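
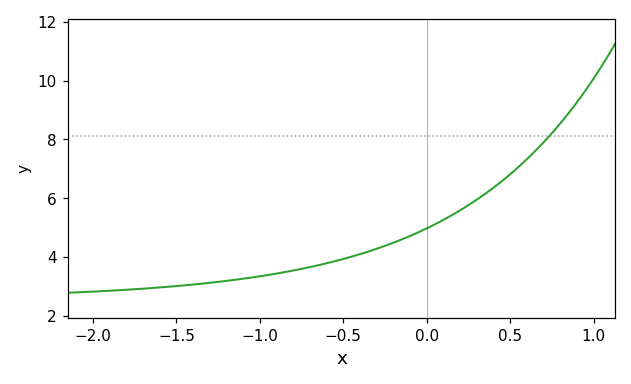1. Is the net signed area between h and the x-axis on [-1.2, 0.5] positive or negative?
positive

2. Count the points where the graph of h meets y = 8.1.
1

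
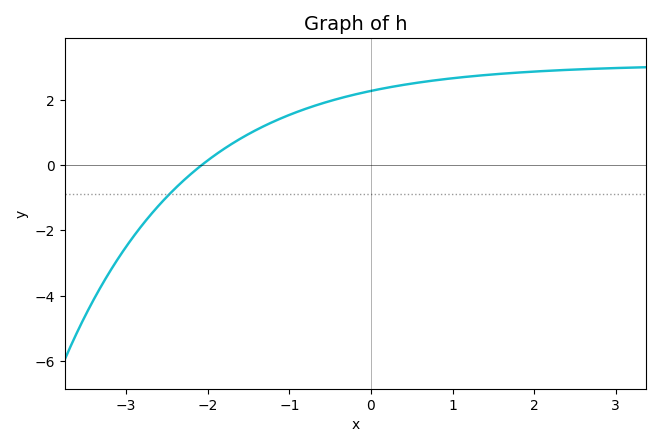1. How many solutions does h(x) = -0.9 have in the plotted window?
1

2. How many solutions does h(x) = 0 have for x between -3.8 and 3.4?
1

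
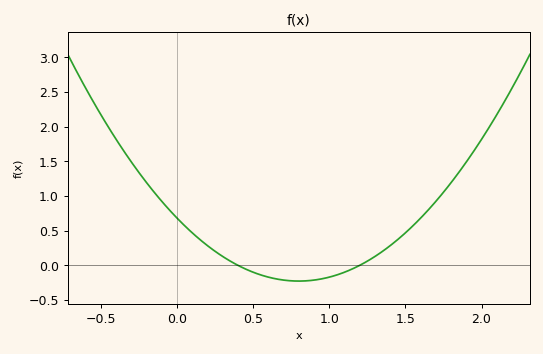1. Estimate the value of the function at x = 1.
-0.15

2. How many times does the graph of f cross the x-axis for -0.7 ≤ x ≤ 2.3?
2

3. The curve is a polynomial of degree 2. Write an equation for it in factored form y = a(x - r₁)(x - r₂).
y = 1.42(x - 0.4)(x - 1.2)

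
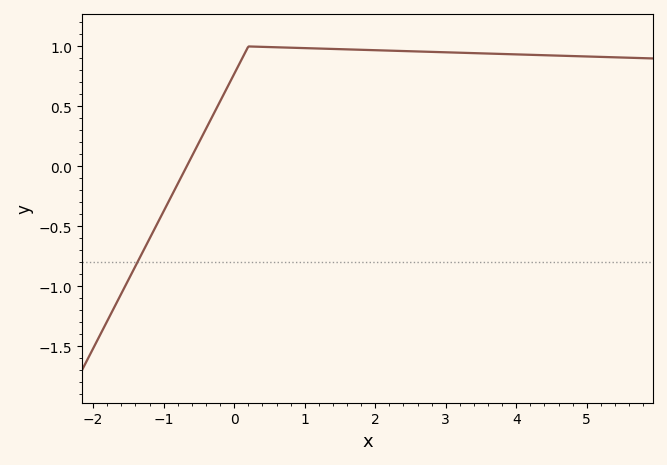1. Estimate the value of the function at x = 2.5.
0.95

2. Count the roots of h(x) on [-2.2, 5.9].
1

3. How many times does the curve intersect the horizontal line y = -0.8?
1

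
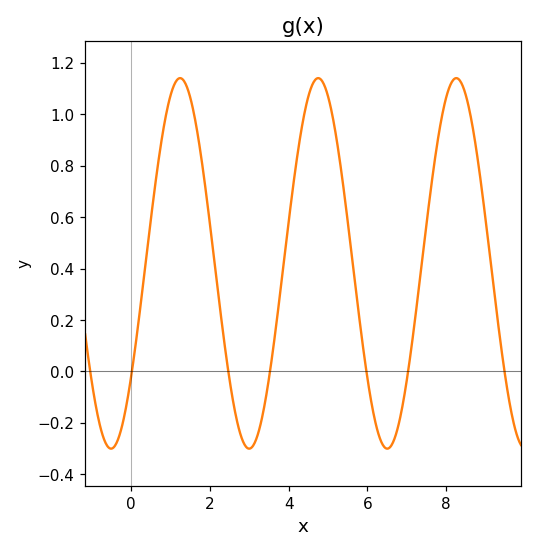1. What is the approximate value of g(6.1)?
-0.118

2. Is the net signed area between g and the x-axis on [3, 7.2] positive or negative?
positive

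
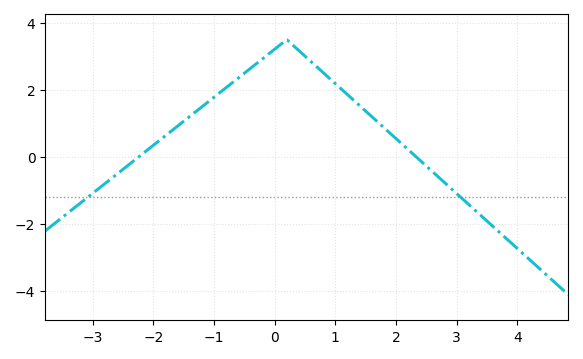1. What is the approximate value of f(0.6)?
2.8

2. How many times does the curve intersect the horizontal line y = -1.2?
2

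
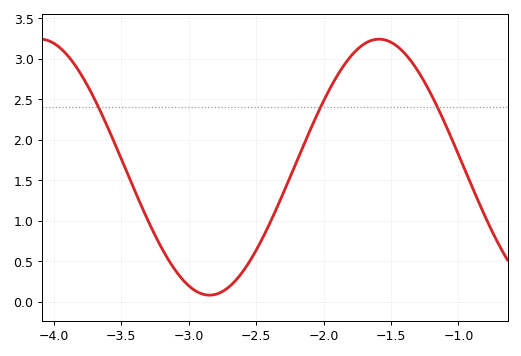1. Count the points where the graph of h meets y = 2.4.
3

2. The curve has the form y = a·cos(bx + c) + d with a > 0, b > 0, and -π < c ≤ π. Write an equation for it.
y = 1.58cos(2.5x - 2.3) + 1.66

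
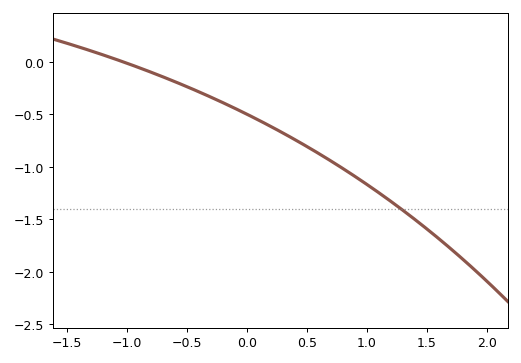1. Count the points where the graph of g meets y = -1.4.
1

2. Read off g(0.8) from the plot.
-1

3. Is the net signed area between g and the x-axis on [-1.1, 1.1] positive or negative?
negative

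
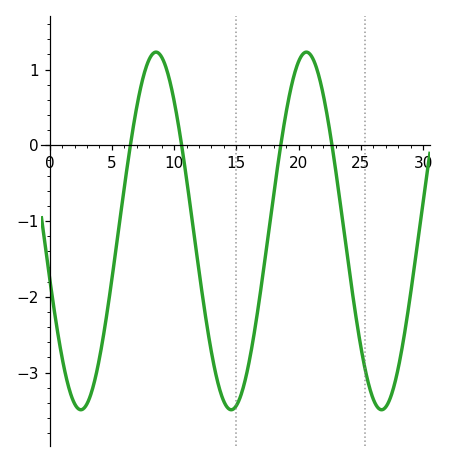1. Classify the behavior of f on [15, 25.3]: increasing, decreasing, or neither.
neither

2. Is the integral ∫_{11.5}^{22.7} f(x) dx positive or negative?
negative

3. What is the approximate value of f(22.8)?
-0.124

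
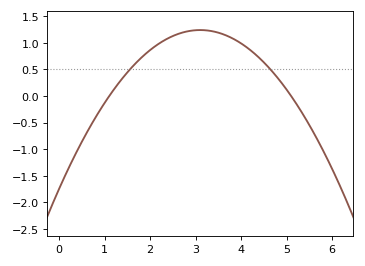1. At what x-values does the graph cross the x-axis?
1.1, 5.1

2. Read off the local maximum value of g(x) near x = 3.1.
1.24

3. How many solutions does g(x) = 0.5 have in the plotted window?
2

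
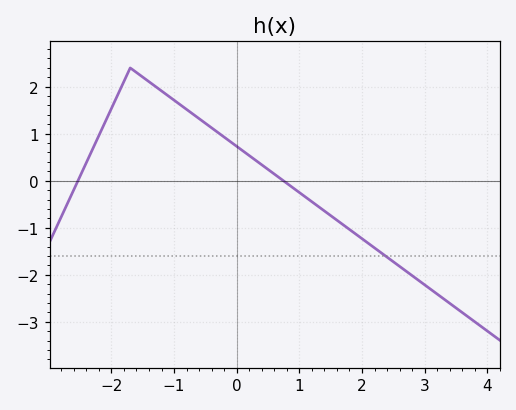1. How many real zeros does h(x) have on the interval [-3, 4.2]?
2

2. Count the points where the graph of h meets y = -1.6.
1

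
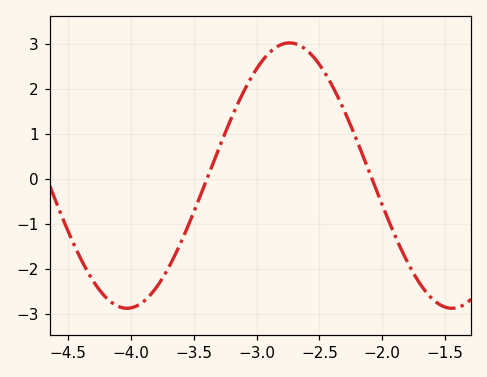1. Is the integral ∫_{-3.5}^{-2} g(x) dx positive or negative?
positive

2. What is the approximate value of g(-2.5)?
2.55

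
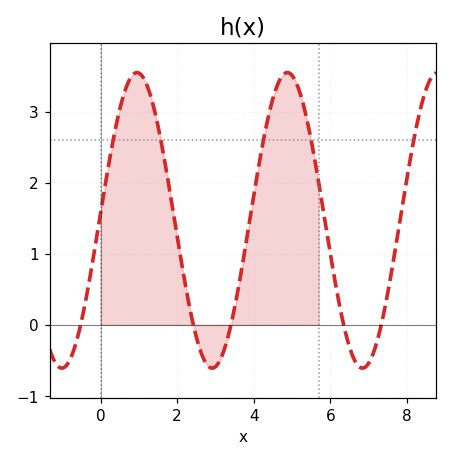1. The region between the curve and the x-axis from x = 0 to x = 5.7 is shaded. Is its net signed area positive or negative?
positive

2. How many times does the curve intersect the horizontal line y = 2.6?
5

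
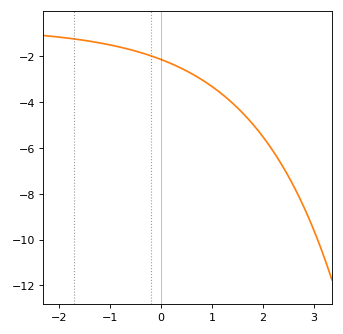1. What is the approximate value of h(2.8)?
-8.56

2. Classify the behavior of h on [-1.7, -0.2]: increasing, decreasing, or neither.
decreasing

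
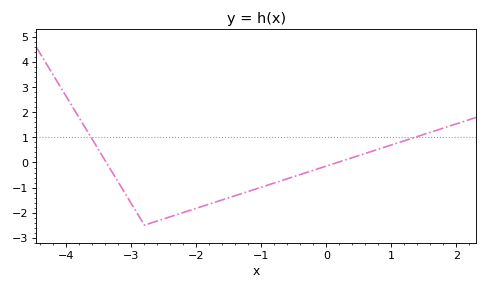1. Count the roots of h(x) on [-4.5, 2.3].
2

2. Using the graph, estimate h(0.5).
0.277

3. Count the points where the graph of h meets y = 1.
2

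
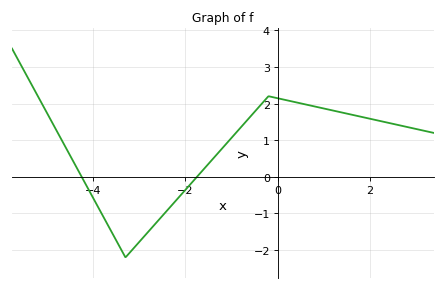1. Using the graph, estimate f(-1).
1.06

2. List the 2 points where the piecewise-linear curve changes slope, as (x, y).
(-3.3, -2.2); (-0.2, 2.2)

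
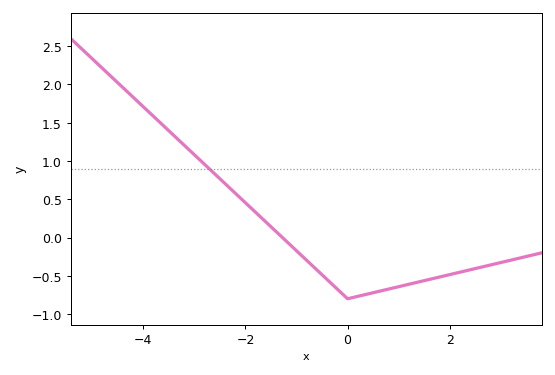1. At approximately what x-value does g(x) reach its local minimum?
0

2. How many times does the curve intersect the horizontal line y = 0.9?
1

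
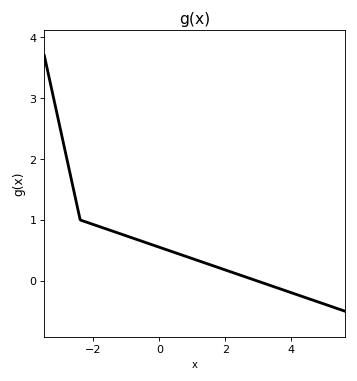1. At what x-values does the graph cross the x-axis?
3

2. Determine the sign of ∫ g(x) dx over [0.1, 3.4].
positive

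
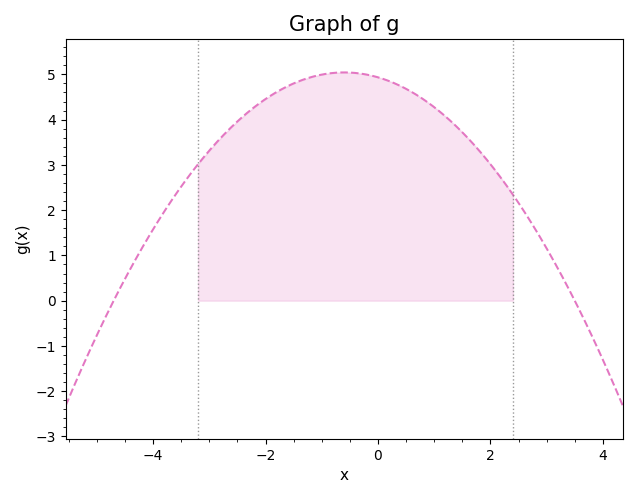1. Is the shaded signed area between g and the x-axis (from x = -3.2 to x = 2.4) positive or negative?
positive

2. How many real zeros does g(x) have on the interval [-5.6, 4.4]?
2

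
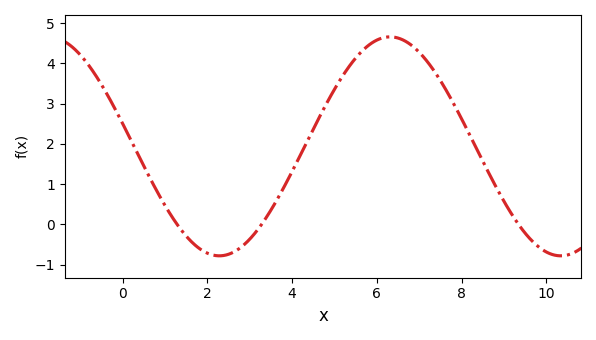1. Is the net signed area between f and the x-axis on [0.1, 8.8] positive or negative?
positive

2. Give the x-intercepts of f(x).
1.2, 3.2, 9.4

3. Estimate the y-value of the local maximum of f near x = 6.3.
4.7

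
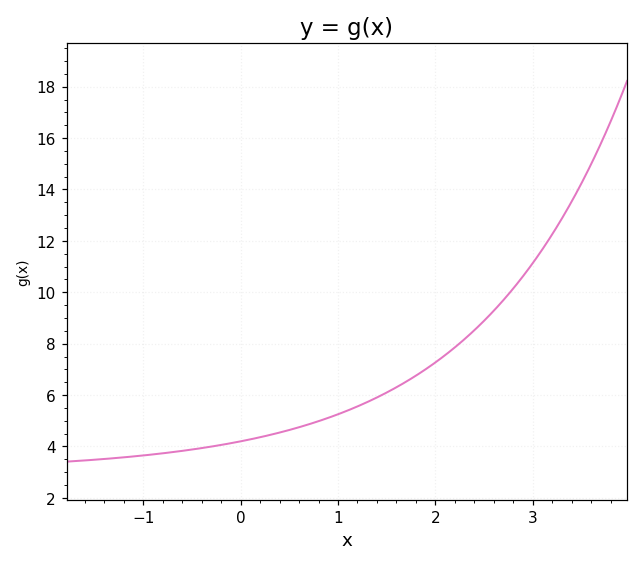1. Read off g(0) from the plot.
4.2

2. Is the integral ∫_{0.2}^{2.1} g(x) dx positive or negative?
positive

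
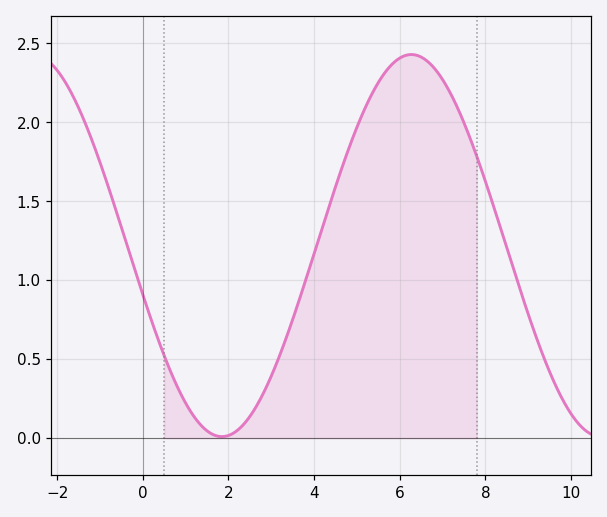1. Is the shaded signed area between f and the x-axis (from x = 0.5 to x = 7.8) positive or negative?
positive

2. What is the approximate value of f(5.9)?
2.39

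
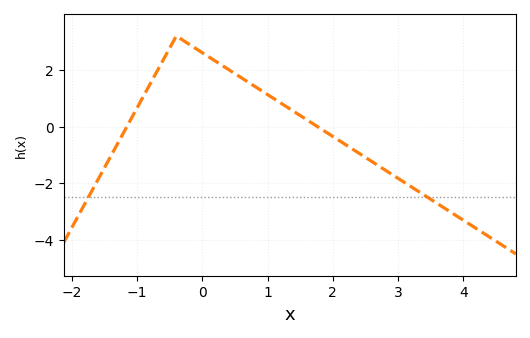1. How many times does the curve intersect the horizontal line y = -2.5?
2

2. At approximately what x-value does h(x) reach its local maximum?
-0.4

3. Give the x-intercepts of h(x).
-1.2, 1.8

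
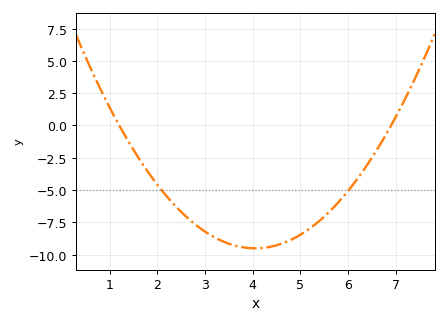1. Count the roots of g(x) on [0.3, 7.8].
2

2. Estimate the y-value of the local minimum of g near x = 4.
-9.5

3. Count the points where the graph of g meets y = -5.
2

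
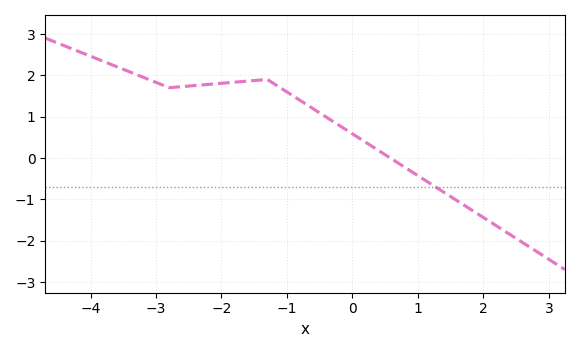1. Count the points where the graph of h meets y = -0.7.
1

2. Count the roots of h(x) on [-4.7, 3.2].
1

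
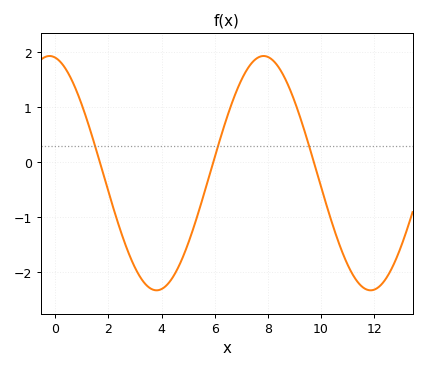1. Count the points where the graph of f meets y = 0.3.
3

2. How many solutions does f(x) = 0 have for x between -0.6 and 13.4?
3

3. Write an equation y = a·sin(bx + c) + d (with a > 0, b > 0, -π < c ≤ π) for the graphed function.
y = 2.13sin(0.78x + 1.74) - 0.2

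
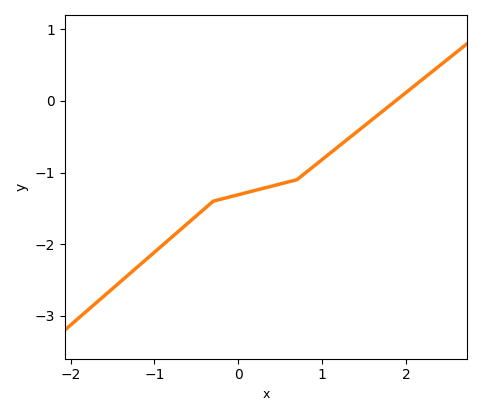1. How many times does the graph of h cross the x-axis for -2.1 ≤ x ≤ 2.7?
1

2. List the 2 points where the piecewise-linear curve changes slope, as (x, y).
(-0.3, -1.4); (0.7, -1.1)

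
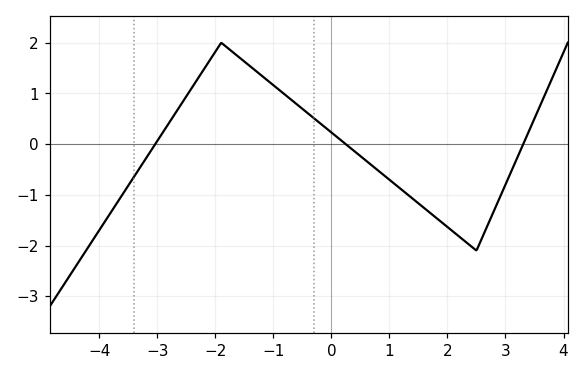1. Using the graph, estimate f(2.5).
-2.1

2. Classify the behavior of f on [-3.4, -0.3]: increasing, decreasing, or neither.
neither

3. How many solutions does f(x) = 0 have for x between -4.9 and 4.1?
3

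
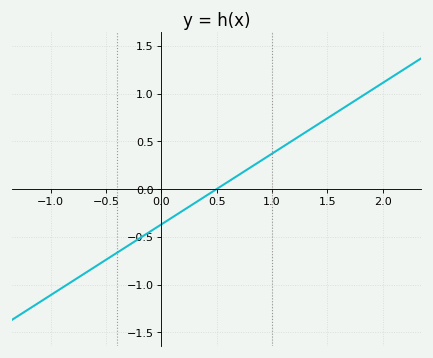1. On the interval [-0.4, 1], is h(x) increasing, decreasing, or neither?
increasing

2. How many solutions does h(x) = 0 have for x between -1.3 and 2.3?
1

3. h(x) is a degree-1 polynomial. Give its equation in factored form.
y = 0.74(x - 0.5)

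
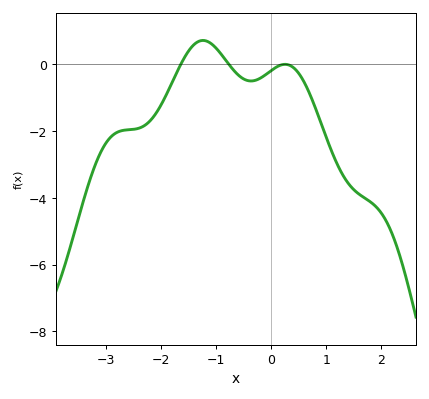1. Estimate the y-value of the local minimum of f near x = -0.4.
-0.4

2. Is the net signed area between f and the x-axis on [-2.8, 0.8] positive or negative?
negative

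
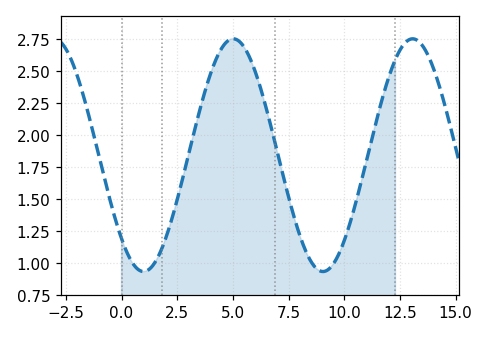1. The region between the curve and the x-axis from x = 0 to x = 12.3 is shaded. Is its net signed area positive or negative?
positive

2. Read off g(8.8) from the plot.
0.947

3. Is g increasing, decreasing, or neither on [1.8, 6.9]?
neither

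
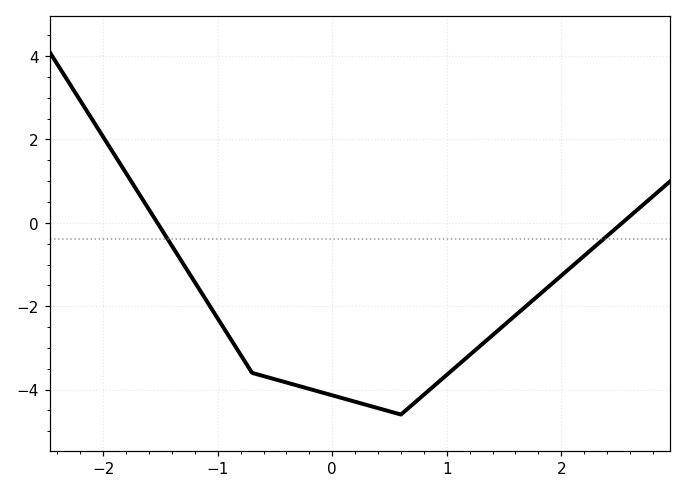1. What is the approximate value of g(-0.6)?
-3.6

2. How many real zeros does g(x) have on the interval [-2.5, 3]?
2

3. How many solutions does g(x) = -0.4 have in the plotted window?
2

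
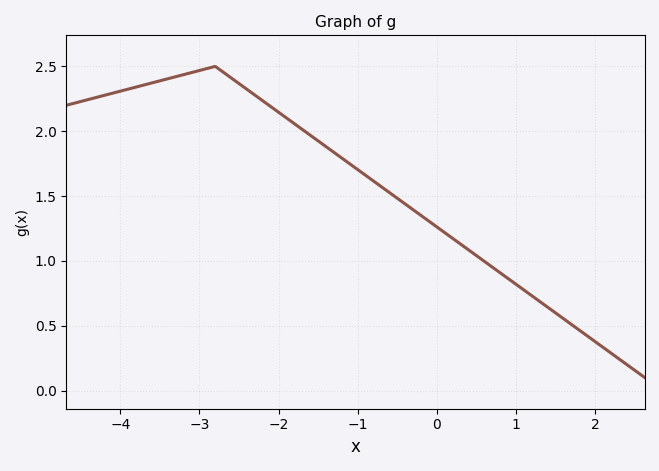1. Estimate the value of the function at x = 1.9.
0.422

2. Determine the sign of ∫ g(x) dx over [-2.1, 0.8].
positive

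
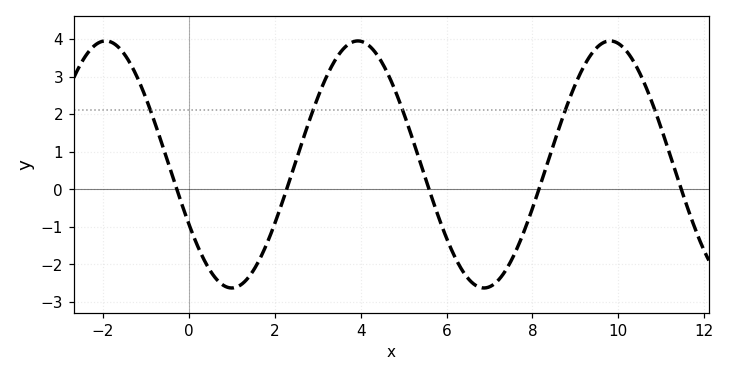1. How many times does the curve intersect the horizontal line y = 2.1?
5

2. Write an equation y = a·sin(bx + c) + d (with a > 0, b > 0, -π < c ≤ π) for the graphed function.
y = 3.29sin(1.07x - 2.64) + 0.66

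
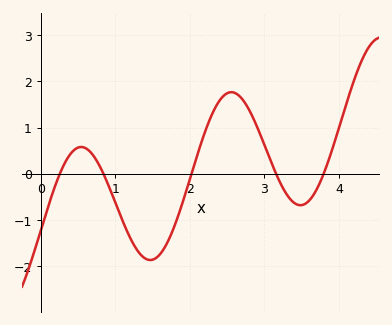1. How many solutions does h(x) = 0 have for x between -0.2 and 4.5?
5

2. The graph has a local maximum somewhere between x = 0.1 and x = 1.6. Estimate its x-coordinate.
0.5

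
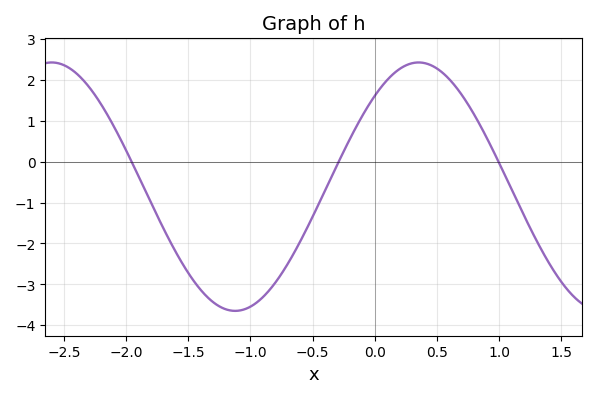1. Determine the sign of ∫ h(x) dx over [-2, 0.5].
negative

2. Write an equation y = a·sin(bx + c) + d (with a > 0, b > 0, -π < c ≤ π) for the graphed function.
y = 3.04sin(2.1x + 0.82) - 0.61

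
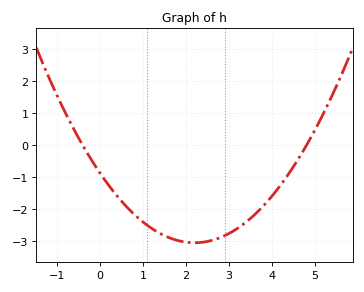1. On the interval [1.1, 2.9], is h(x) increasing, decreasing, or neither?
neither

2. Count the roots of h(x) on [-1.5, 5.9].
2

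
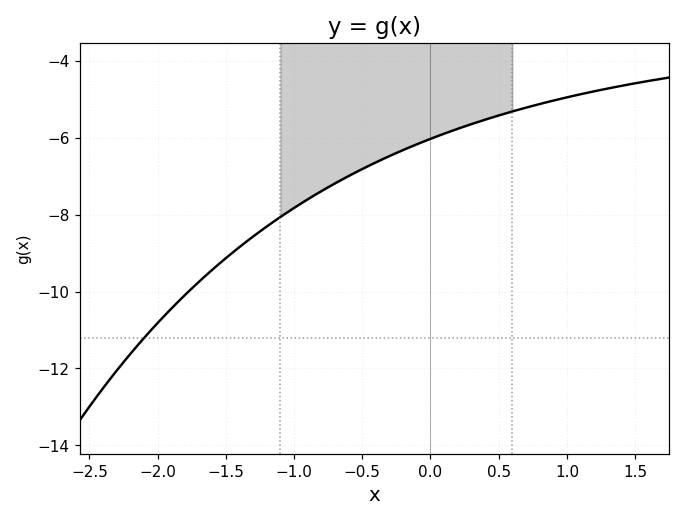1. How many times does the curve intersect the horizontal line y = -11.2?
1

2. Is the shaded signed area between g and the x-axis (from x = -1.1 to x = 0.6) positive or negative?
negative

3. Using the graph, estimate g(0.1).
-5.9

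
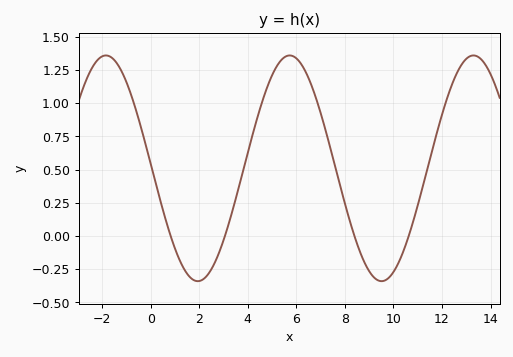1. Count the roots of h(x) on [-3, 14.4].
4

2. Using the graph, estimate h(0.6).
0.14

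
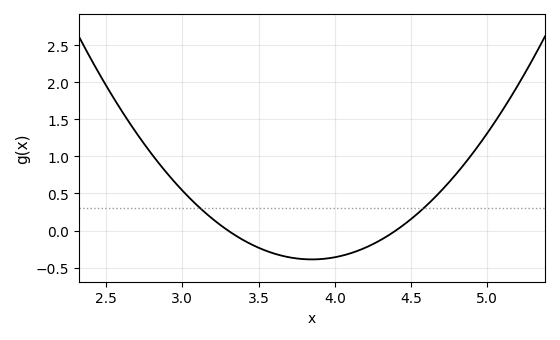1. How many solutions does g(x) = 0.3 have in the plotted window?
2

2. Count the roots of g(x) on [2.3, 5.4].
2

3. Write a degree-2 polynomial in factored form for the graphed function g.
y = 1.29(x - 3.3)(x - 4.4)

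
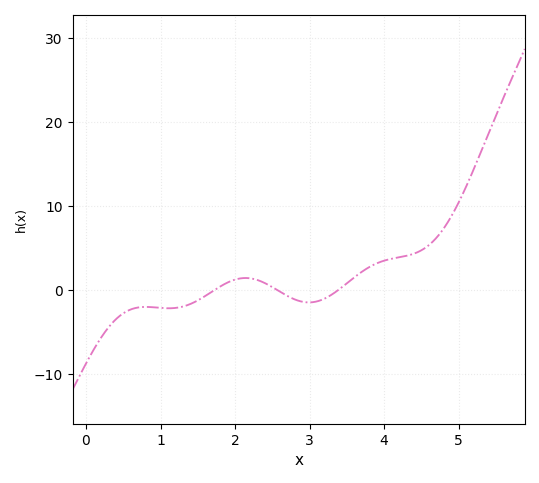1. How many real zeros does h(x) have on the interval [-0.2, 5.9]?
3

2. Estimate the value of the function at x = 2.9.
-1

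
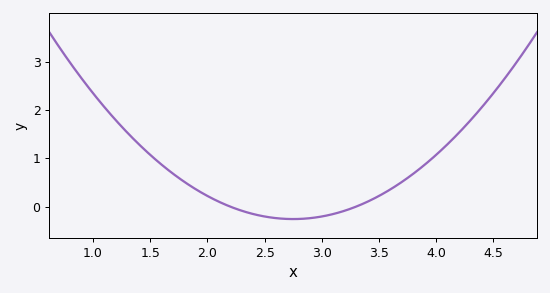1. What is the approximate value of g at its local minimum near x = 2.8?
-0.3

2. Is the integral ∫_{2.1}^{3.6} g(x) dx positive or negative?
negative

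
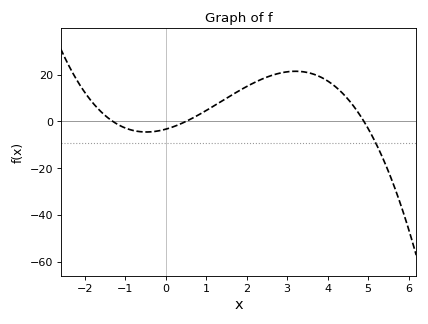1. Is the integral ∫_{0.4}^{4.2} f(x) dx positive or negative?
positive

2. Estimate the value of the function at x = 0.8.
2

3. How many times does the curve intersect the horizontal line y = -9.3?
1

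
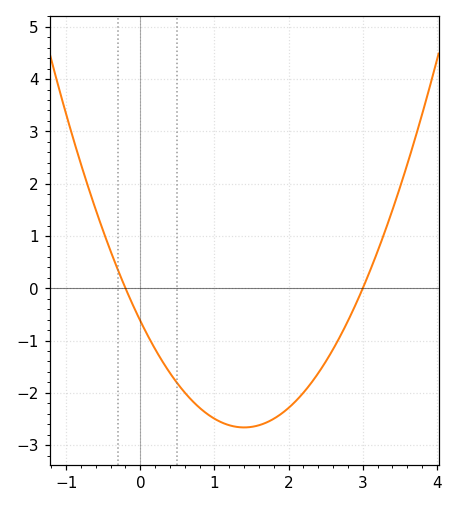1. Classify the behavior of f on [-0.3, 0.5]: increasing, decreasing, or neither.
decreasing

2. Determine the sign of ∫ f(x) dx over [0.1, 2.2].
negative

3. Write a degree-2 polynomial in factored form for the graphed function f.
y = 1.04(x + 0.2)(x - 3)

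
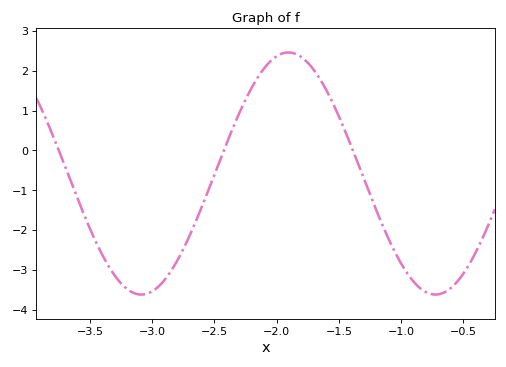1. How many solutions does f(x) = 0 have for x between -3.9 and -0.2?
3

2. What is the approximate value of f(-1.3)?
-0.71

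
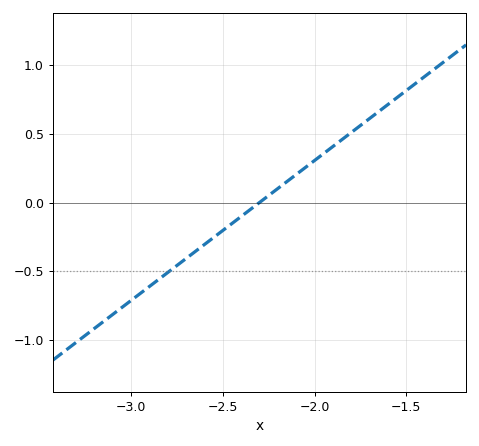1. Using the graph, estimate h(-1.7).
0.612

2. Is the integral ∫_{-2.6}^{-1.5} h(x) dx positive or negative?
positive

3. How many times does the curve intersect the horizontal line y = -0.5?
1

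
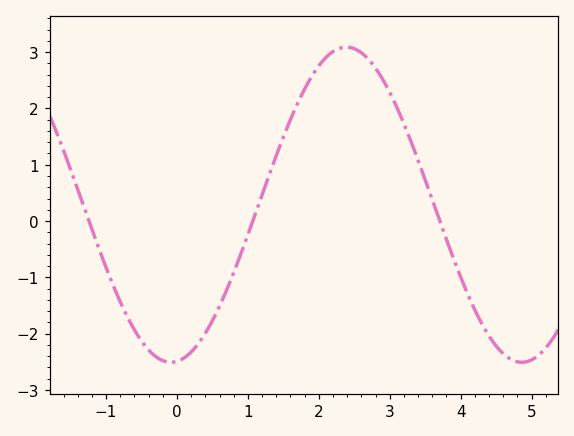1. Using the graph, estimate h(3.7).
0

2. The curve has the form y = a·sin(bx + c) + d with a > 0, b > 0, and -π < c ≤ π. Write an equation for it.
y = 2.8sin(1.3x - 1.5) + 0.29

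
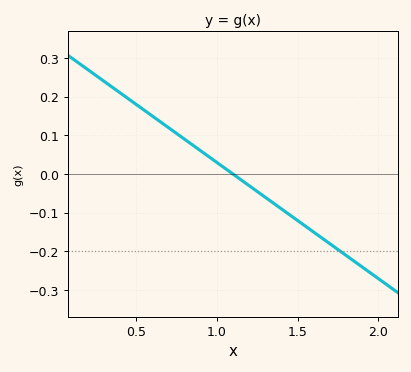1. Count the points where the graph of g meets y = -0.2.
1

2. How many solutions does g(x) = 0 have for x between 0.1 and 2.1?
1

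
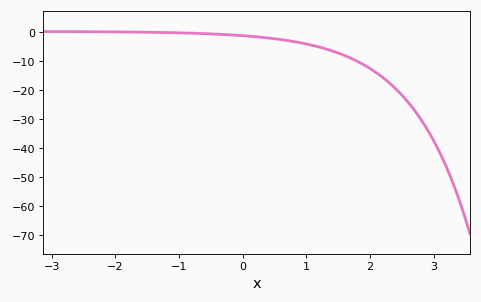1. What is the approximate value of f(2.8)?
-30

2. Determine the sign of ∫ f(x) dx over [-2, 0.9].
negative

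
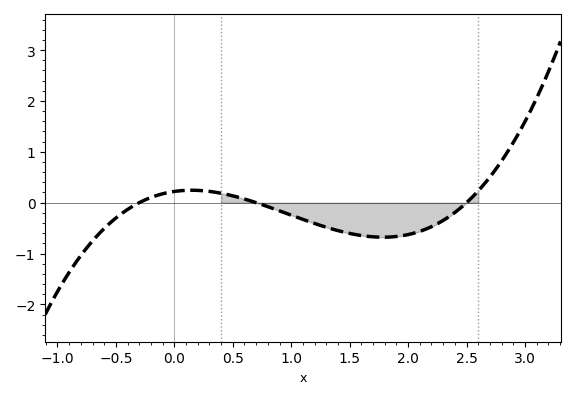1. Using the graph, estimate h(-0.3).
0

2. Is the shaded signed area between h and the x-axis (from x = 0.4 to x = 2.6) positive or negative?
negative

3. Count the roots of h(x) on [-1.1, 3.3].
3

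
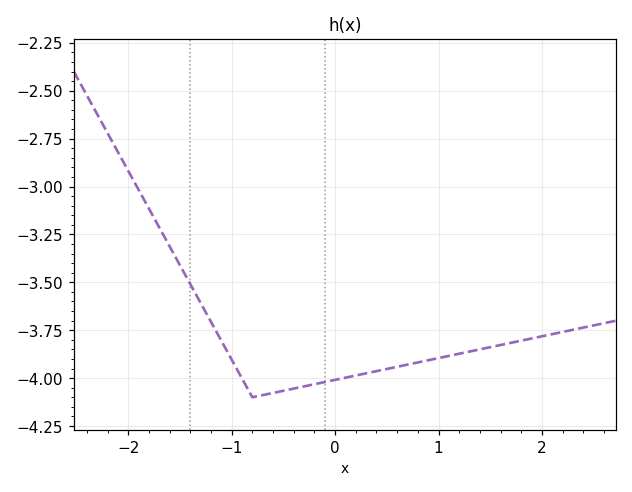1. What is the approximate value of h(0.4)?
-3.96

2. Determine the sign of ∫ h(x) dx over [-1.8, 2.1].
negative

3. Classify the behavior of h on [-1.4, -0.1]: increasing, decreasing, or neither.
neither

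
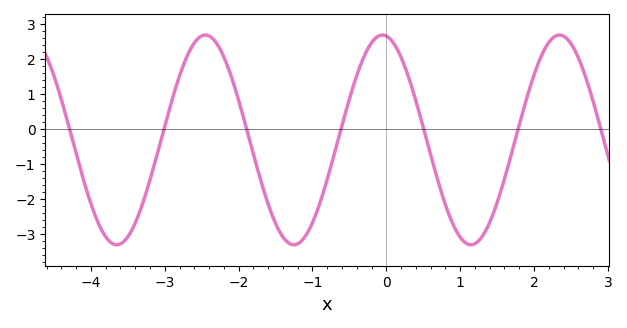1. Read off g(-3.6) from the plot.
-3.3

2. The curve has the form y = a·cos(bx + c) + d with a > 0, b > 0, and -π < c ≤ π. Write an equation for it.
y = 3cos(2.6x + 0.14) - 0.32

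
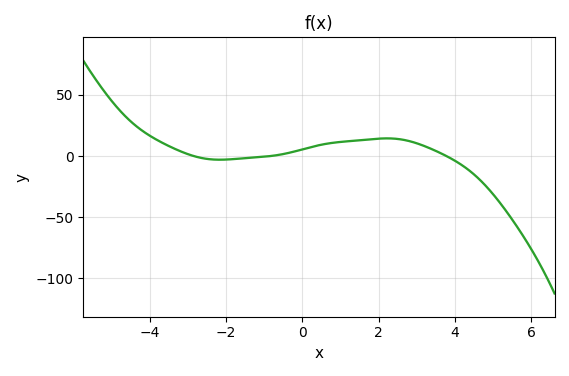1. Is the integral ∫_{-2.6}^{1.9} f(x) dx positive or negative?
positive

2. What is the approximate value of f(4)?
-5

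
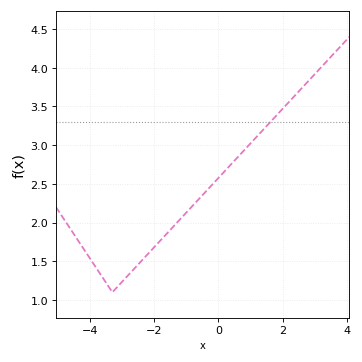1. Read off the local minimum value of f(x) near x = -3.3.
1.1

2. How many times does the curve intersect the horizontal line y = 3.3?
1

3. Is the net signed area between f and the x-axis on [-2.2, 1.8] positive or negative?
positive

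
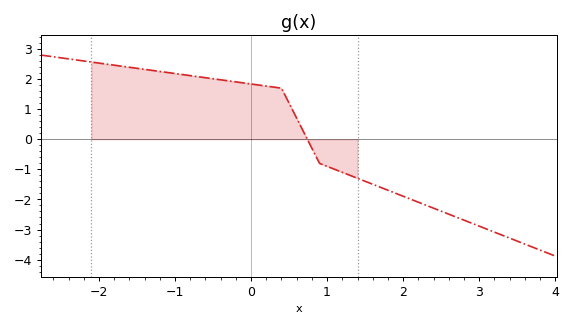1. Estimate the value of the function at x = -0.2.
1.91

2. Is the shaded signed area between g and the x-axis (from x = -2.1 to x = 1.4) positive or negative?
positive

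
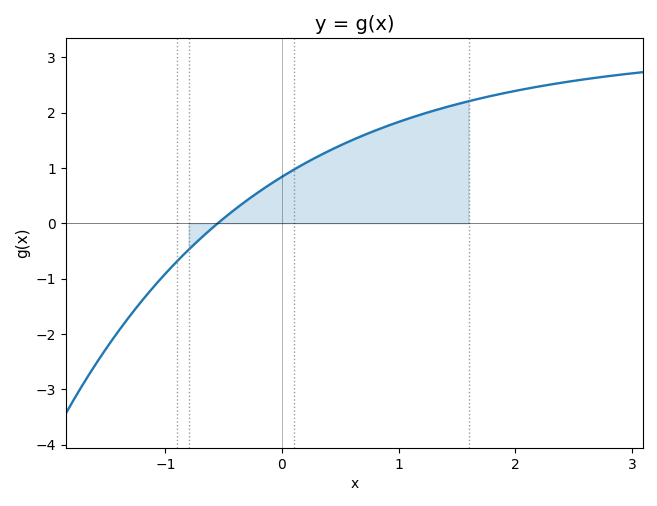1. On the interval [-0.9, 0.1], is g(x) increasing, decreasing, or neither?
increasing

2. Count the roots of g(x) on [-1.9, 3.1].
1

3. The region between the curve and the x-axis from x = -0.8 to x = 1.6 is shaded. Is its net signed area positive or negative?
positive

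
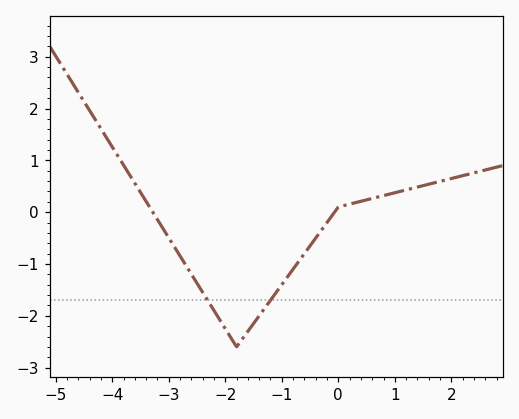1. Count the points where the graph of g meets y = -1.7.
2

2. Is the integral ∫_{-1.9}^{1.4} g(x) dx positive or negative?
negative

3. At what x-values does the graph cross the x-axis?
-3.28, -0.067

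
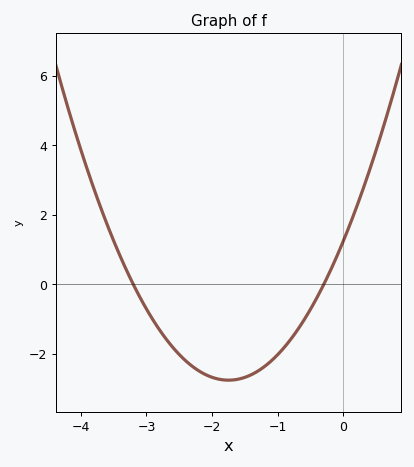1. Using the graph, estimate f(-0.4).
-0.367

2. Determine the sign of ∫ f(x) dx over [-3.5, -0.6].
negative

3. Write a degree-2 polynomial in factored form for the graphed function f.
y = 1.31(x + 3.2)(x + 0.3)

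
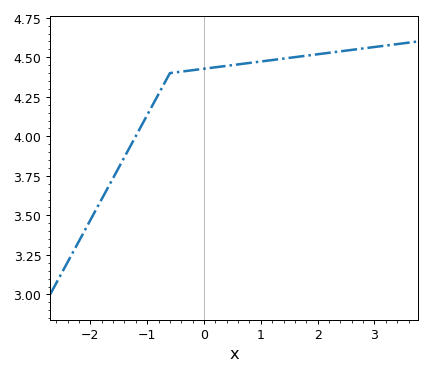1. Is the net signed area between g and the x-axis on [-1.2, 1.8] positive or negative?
positive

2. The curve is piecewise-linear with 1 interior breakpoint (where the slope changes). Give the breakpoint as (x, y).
(-0.6, 4.4)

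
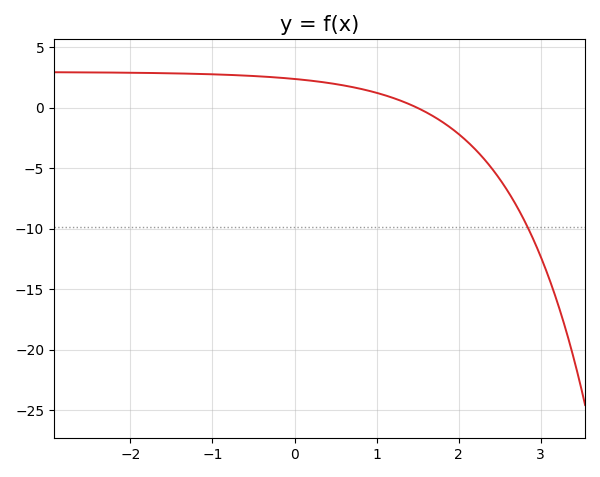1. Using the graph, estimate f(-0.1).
2.5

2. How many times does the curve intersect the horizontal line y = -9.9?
1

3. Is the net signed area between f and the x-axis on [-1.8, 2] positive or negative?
positive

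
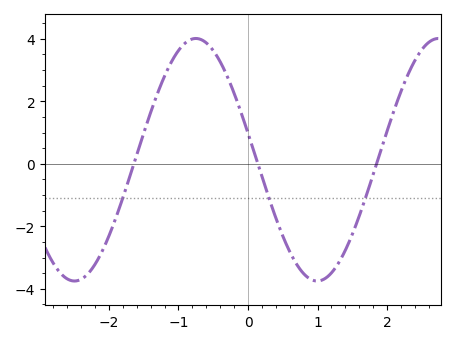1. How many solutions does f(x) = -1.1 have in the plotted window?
3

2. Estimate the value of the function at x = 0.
1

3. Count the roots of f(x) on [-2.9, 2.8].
3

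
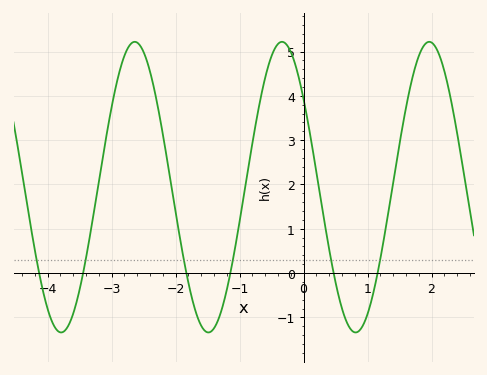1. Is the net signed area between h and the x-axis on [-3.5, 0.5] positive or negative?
positive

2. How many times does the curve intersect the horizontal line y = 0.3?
6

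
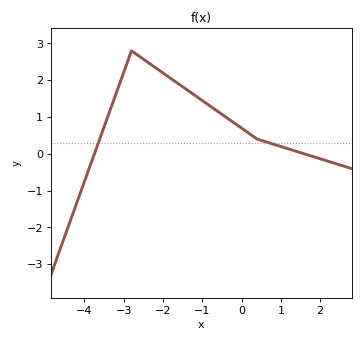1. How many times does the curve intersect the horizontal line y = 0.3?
2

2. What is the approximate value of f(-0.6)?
1.1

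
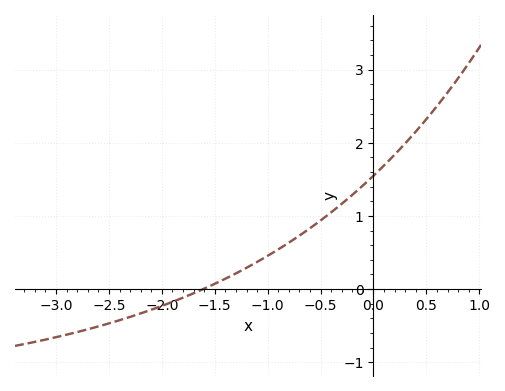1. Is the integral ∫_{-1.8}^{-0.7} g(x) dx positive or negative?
positive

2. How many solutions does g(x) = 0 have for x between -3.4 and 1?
1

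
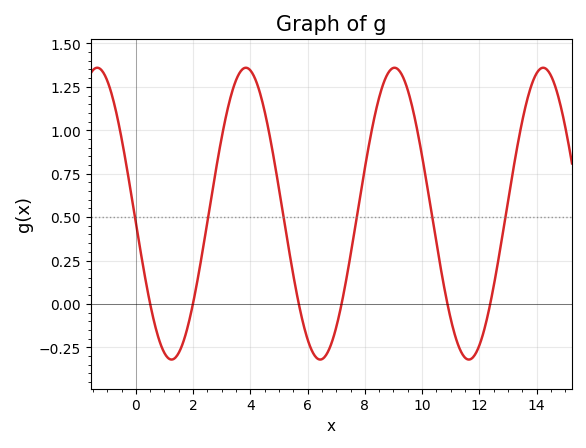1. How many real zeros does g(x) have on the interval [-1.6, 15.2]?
6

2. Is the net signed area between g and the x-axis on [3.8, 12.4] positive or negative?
positive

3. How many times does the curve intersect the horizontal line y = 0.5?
6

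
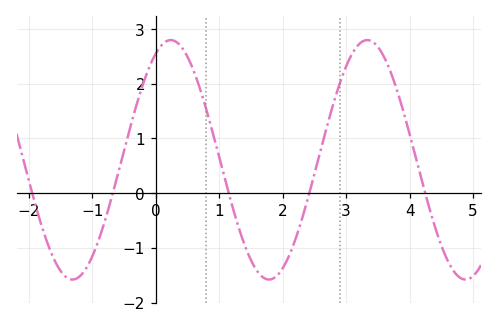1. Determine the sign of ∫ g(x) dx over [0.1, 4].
positive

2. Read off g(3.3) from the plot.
2.8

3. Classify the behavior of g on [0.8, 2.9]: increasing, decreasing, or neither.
neither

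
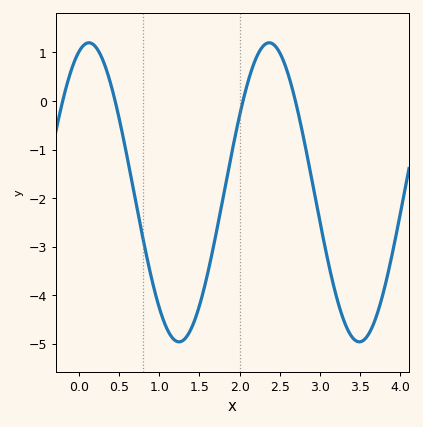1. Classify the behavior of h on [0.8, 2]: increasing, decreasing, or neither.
neither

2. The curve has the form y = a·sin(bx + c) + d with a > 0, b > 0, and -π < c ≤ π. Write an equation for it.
y = 3.08sin(2.8x + 1.22) - 1.88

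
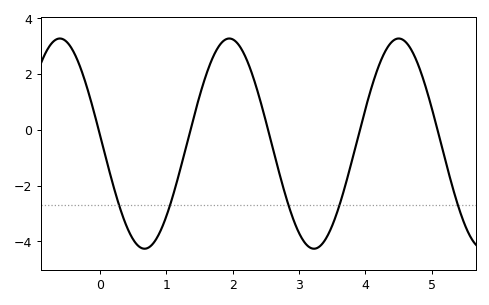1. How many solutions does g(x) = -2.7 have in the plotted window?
5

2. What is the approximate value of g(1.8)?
3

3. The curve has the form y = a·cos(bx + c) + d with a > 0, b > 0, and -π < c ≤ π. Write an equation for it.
y = 3.76cos(2.5x + 1.5) - 0.5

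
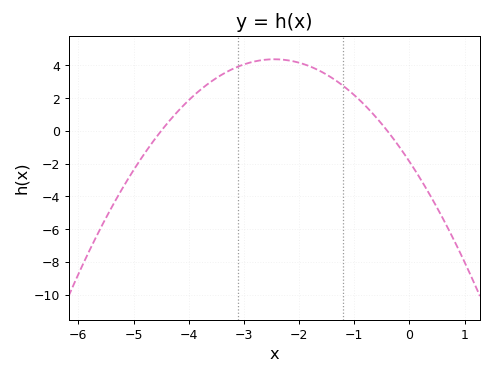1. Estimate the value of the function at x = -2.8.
4.24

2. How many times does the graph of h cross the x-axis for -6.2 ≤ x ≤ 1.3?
2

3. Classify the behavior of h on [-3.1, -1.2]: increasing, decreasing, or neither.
neither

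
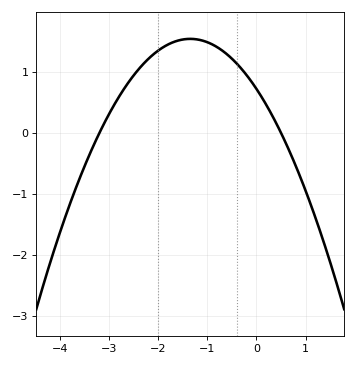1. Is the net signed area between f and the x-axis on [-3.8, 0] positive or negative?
positive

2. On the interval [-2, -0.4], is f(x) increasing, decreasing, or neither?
neither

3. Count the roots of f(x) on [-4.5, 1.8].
2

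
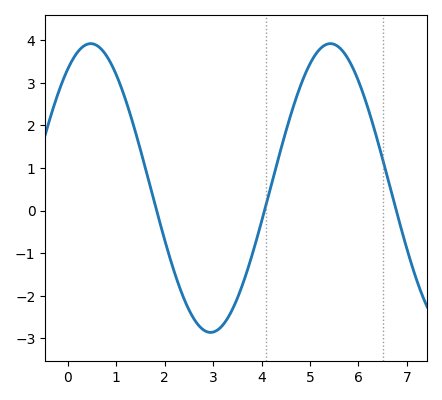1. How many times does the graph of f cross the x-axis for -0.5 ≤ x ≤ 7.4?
3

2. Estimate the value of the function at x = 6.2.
2.4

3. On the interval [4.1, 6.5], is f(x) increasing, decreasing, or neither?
neither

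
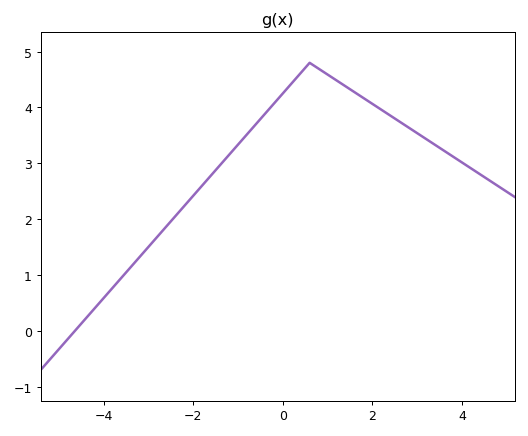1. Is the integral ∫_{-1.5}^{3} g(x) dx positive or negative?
positive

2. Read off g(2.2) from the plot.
3.96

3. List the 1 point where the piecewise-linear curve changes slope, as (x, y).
(0.6, 4.8)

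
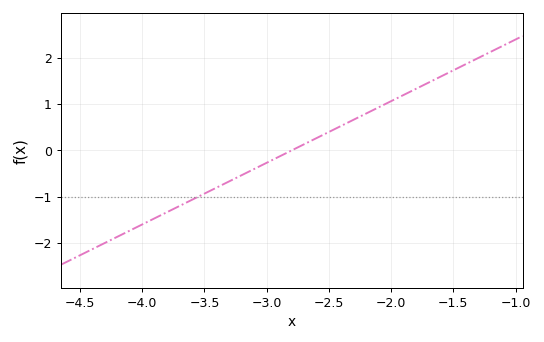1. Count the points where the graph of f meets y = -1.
1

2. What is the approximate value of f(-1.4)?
1.9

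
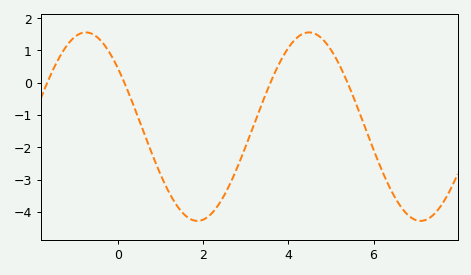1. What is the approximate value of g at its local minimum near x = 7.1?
-4.3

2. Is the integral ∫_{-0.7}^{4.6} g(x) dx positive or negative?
negative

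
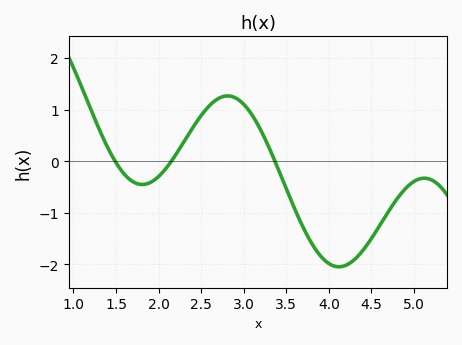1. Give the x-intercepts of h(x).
1.5, 2.2, 3.4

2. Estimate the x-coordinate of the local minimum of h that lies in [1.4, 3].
1.8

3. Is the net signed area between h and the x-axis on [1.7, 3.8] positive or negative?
positive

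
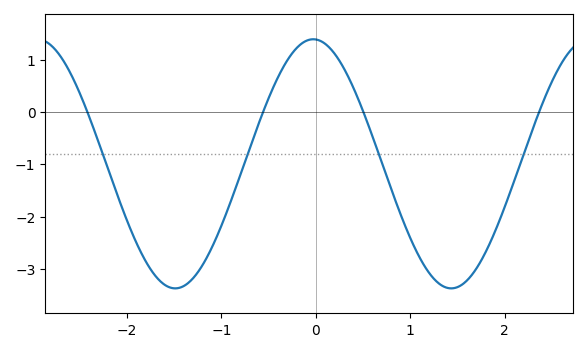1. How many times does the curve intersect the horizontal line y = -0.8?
4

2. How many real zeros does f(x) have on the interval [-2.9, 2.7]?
4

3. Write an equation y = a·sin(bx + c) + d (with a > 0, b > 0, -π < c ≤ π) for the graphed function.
y = 2.38sin(2.1x + 1.6) - 0.99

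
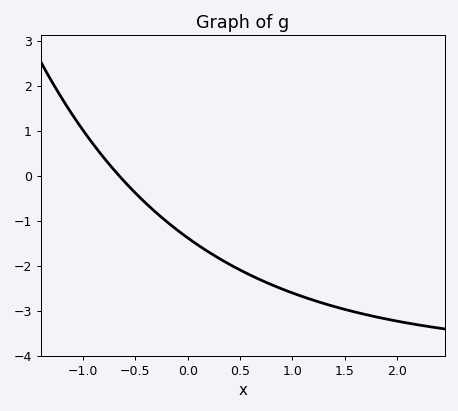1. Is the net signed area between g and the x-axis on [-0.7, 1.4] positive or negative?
negative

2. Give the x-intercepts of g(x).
-0.654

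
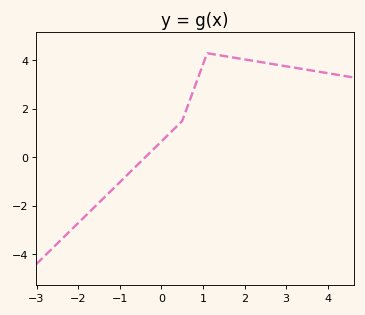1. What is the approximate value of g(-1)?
-1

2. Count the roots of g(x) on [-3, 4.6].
1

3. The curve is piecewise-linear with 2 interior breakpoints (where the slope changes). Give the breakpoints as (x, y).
(0.5, 1.5); (1.1, 4.3)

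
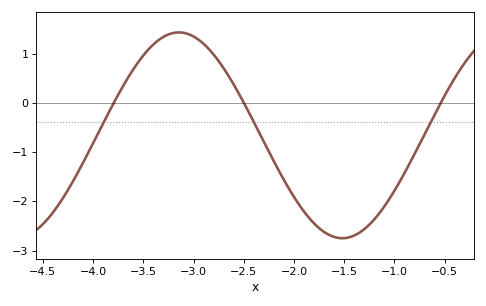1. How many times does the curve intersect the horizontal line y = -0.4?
3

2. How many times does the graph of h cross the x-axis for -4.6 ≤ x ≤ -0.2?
3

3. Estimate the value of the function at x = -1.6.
-2.72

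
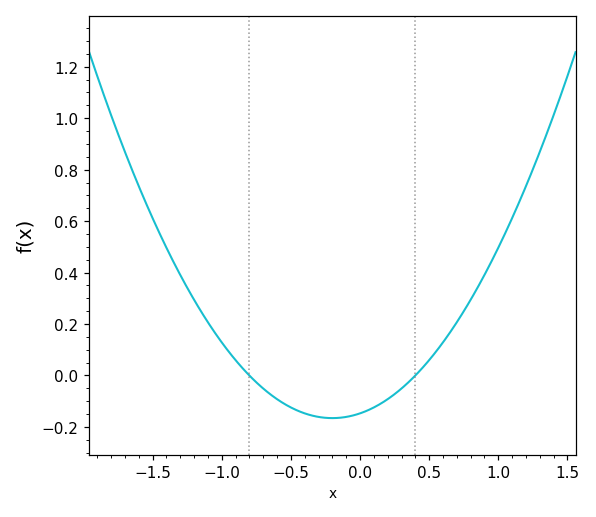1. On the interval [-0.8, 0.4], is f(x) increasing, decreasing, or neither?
neither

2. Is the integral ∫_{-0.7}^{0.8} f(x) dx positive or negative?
negative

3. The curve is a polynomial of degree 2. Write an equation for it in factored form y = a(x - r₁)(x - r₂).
y = 0.46(x + 0.8)(x - 0.4)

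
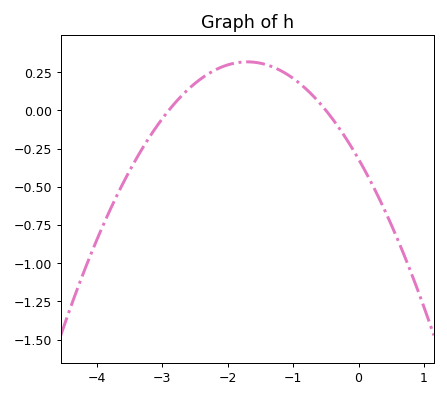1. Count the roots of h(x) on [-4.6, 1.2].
2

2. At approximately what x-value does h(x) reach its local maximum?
-1.7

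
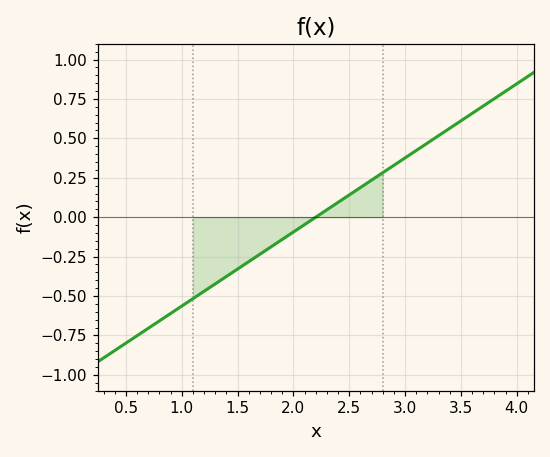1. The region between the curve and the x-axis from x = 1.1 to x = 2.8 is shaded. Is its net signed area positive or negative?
negative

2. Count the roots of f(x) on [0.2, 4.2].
1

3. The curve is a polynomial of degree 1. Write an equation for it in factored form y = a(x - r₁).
y = 0.47(x - 2.2)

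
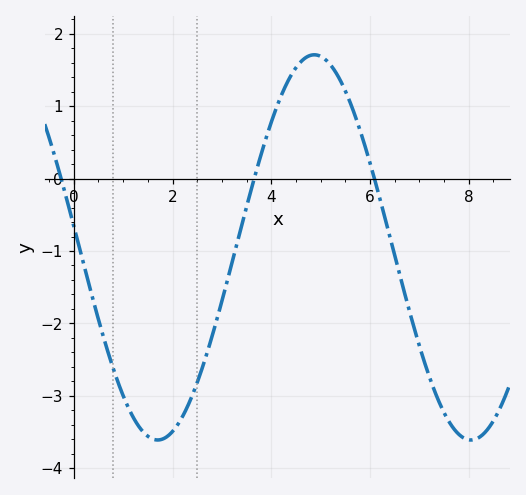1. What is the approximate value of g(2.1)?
-3.4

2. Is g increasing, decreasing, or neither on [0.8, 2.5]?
neither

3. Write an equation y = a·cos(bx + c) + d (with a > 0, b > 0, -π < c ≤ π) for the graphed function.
y = 2.66cos(0.99x + 1.5) - 0.95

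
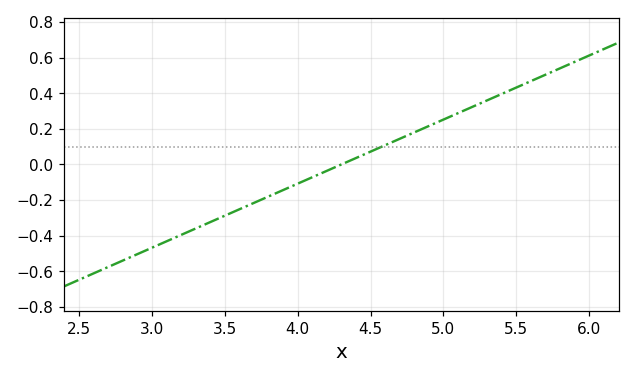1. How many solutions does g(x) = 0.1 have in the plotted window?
1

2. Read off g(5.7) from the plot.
0.504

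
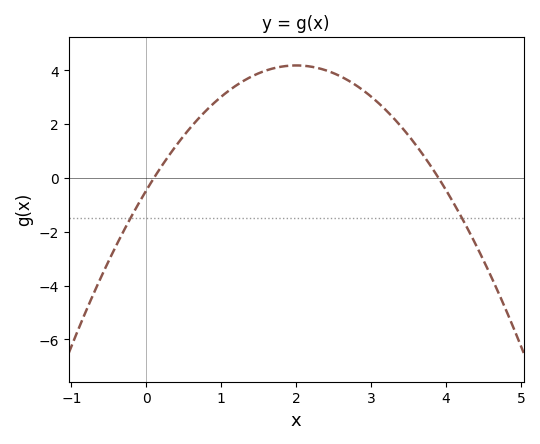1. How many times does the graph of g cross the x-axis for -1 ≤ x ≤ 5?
2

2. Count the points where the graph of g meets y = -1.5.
2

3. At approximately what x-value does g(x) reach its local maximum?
2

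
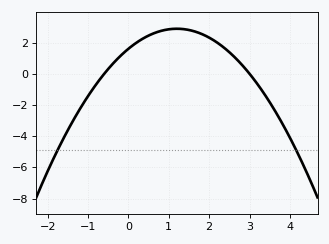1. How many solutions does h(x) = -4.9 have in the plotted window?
2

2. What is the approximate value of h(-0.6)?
0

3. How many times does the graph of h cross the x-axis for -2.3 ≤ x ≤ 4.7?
2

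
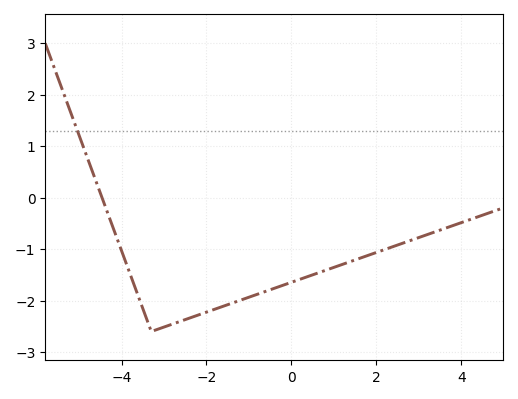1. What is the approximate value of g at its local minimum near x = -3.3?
-2.6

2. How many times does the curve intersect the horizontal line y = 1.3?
1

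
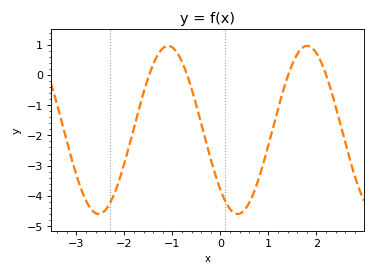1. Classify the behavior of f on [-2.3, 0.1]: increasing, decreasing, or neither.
neither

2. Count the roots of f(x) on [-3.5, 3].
4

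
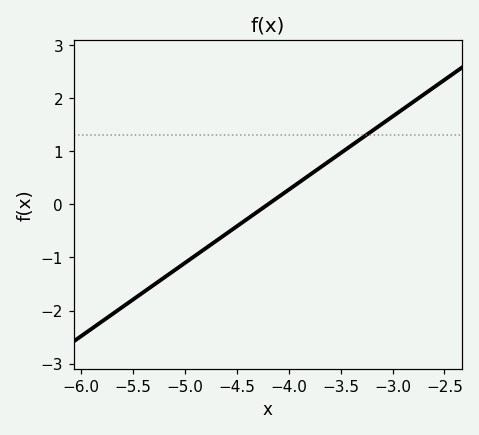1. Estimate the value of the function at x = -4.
0.276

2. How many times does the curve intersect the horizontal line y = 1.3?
1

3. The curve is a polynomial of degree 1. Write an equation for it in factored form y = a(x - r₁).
y = 1.38(x + 4.2)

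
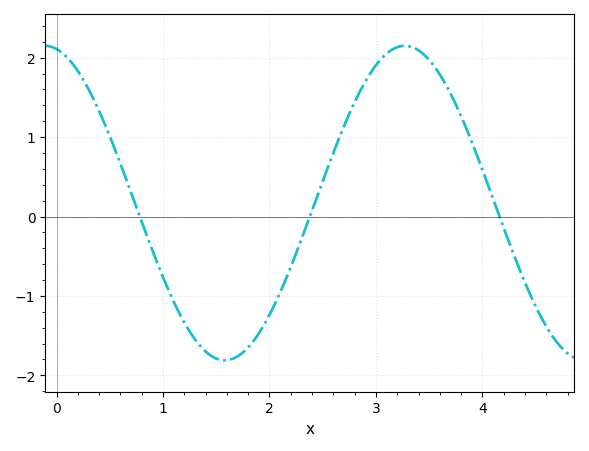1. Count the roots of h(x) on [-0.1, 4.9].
3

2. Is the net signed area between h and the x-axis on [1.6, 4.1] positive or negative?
positive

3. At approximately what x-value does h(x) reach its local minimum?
1.58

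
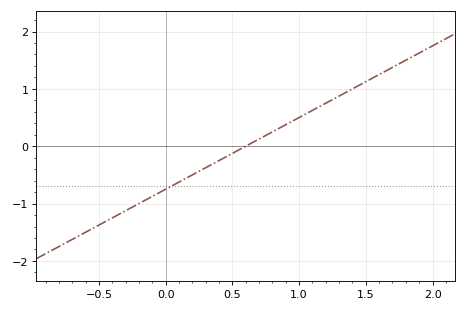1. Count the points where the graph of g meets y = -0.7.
1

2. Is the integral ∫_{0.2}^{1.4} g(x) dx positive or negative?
positive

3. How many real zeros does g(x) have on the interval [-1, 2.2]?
1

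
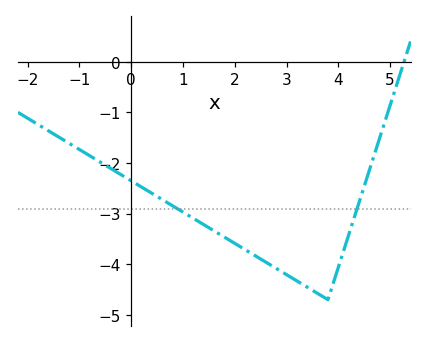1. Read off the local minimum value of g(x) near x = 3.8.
-4.7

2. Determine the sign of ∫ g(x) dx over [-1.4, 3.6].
negative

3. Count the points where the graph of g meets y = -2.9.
2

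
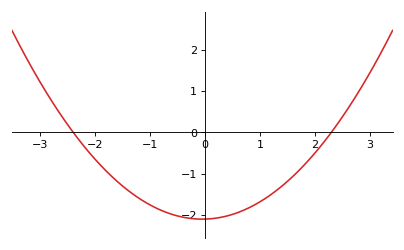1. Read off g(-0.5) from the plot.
-2.02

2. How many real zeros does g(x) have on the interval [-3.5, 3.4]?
2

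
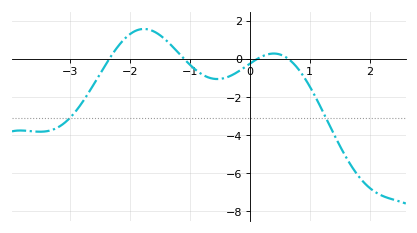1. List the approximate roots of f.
-2.35, -1.1, 0.123, 0.646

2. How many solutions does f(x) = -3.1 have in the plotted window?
2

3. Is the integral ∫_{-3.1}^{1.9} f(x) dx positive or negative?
negative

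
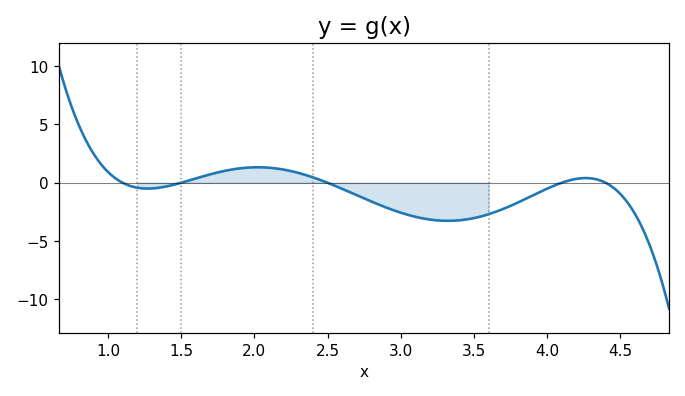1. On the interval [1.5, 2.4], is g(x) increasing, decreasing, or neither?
neither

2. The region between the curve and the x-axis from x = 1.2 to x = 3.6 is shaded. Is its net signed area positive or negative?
negative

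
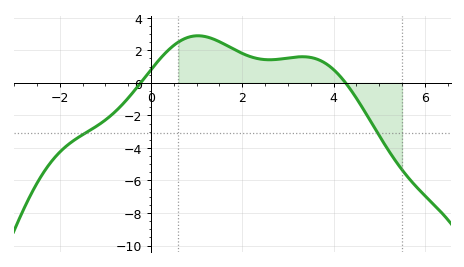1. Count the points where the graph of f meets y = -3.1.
2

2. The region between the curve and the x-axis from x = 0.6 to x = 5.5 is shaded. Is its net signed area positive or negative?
positive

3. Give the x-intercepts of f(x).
-0.2, 4.2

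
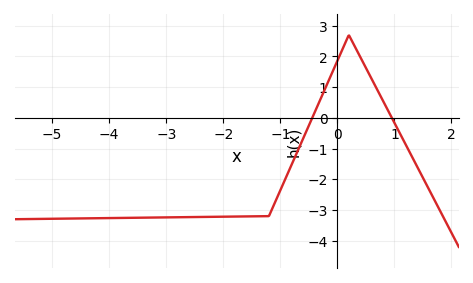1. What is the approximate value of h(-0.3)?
0.593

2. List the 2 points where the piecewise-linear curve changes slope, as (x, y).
(-1.2, -3.2); (0.2, 2.7)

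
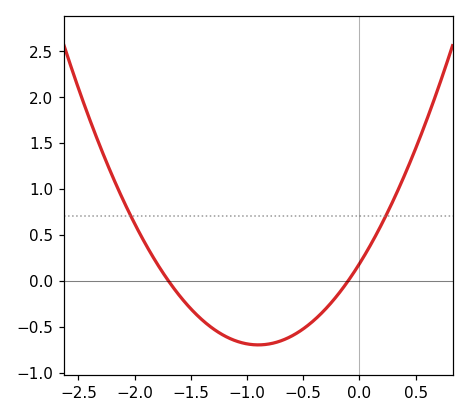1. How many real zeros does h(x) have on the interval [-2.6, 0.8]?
2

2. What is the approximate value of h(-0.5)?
-0.523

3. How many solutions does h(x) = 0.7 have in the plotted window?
2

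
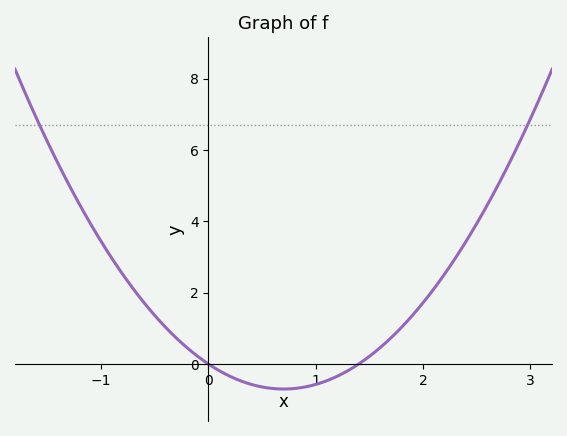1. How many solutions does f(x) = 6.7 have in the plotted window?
2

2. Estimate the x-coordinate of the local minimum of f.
0.7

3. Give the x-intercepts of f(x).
0, 1.4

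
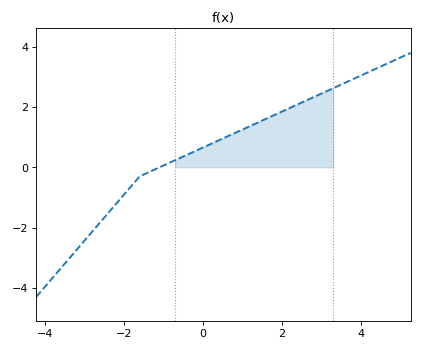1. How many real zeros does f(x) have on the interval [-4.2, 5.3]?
1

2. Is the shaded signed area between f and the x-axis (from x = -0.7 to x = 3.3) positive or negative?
positive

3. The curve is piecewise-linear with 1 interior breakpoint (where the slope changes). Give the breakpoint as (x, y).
(-1.6, -0.3)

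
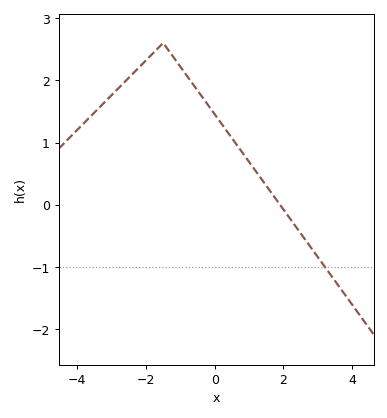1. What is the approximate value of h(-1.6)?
2.5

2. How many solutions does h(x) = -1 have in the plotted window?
1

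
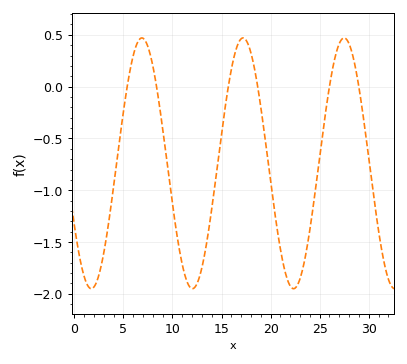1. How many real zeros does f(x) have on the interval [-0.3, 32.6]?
6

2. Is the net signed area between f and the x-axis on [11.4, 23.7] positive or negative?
negative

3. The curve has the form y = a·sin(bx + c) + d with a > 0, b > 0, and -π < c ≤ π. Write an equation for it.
y = 1.21sin(0.61x - 2.63) - 0.74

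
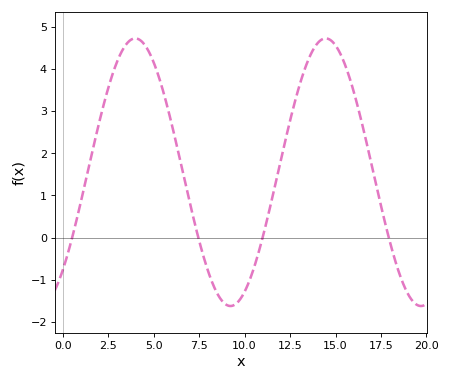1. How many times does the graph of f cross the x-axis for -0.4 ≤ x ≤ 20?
4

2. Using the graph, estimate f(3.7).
4.7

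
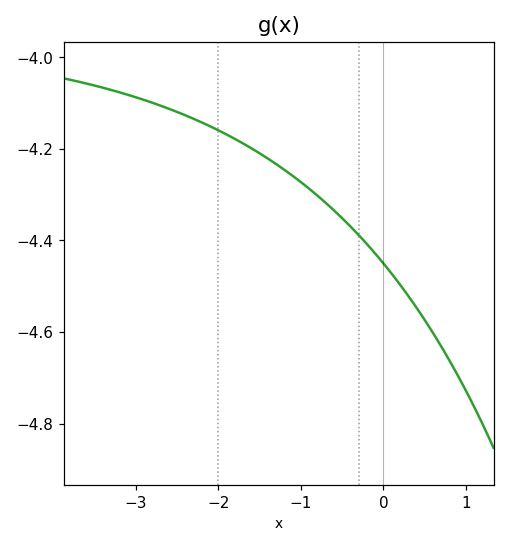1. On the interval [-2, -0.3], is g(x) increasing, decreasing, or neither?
decreasing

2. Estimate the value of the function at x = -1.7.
-4.19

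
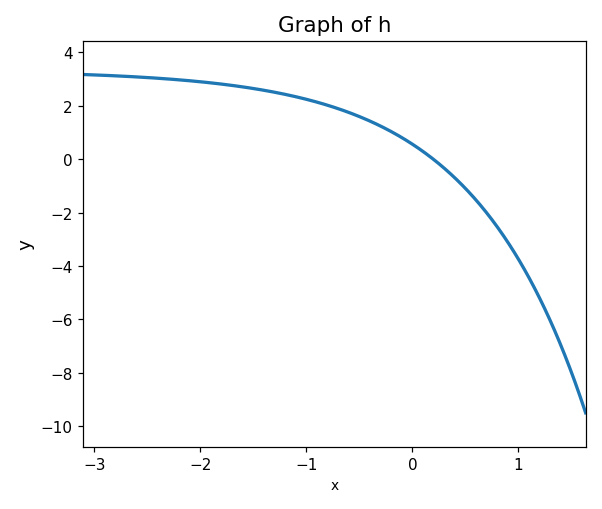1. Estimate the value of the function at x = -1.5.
2.65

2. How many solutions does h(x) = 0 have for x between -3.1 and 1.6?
1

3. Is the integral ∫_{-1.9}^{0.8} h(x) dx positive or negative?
positive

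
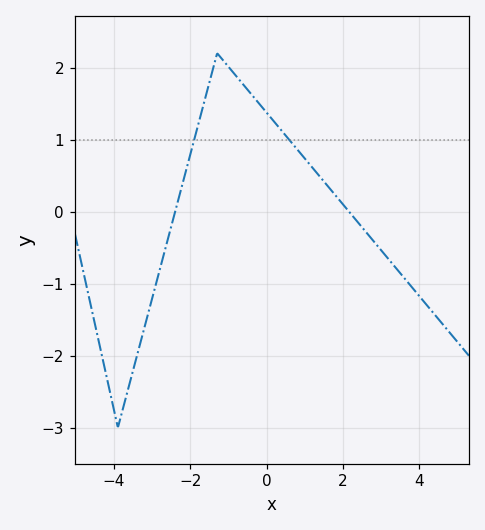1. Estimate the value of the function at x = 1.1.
0.671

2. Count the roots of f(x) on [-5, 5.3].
2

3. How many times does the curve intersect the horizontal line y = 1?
2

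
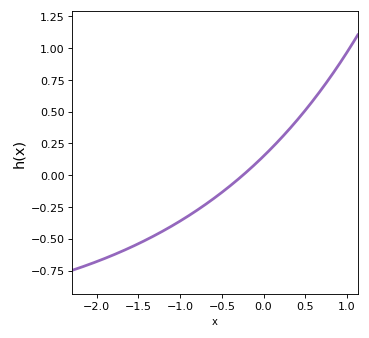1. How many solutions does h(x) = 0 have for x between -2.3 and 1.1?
1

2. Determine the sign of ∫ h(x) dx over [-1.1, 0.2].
negative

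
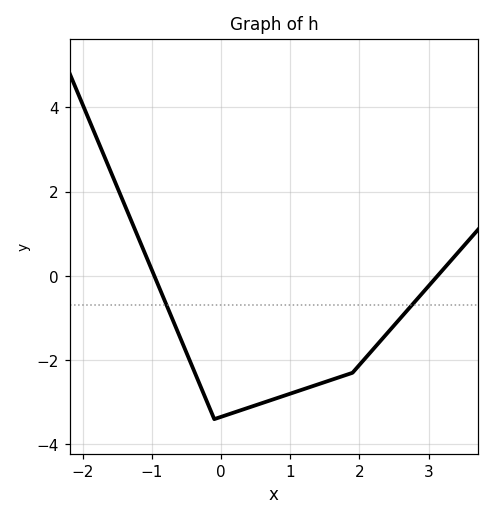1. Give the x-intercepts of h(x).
-0.966, 3.13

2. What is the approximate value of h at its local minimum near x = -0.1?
-3.4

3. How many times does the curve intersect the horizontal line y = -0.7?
2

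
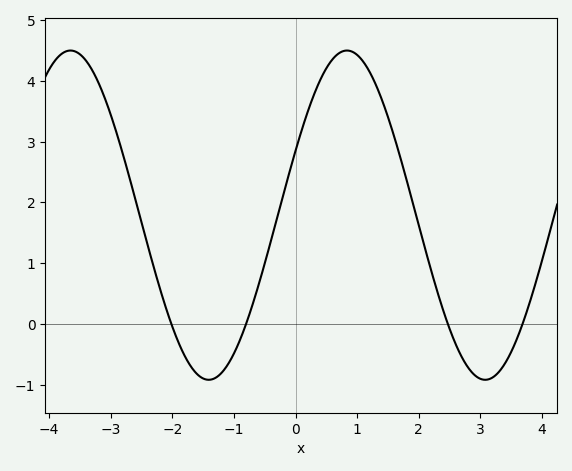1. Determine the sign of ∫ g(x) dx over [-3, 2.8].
positive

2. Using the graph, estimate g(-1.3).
-0.889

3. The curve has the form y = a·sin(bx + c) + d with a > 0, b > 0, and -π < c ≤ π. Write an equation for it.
y = 2.71sin(1.4x + 0.402) + 1.79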